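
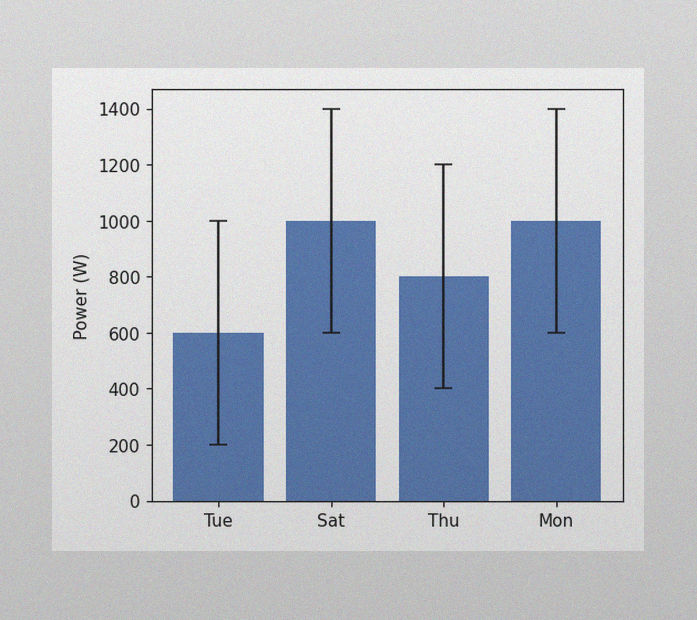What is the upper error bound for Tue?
1000W

The image has some photo noise and uneven lighting. The Tue bar's upper whisker reaches 1000W.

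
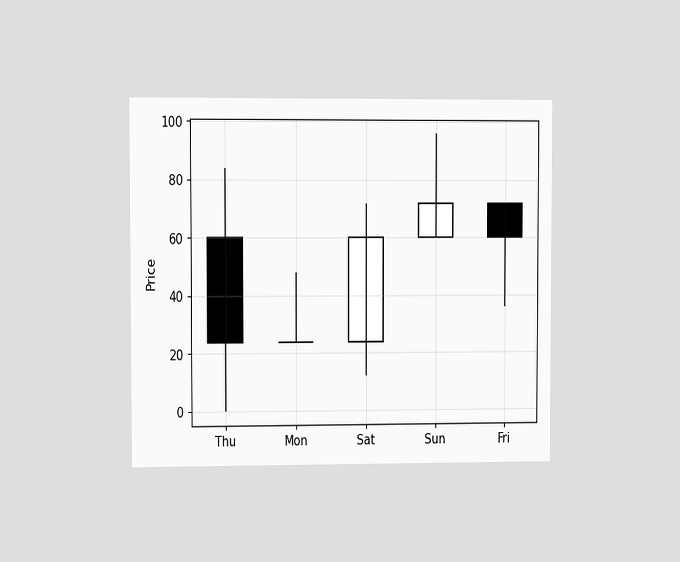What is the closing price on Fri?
The chart is viewed slightly from the left. The Fri candle closes at 60.

60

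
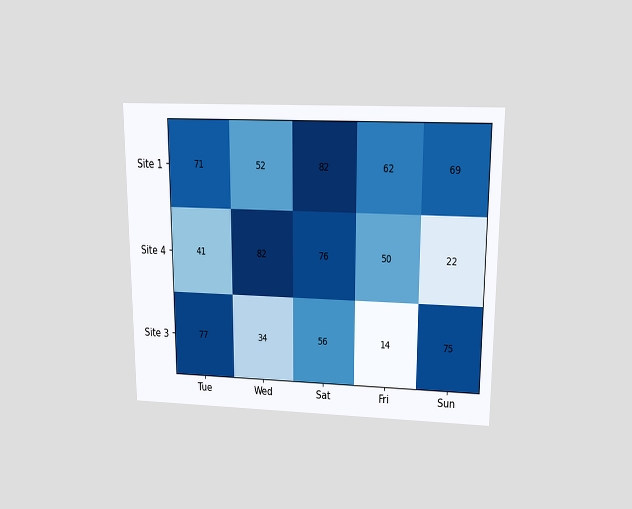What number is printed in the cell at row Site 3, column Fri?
14

The chart is viewed slightly from above. The (Site 3, Fri) cell reads 14.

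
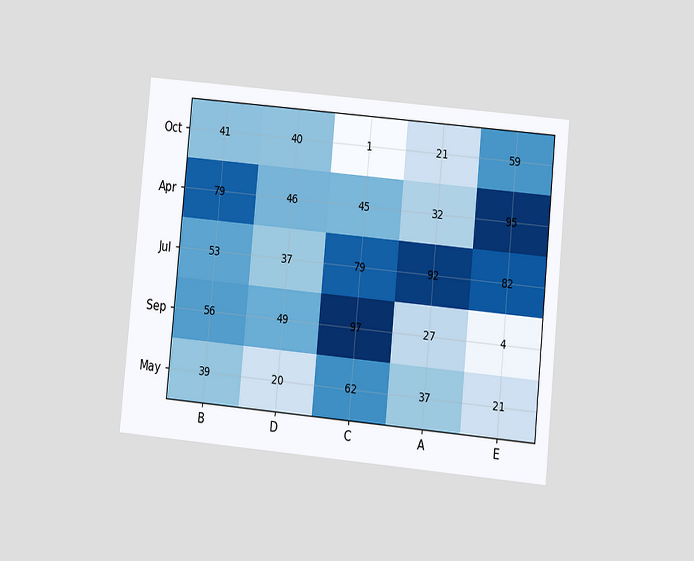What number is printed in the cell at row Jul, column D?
The chart is tilted about 5° clockwise and viewed at a slight angle. The (Jul, D) cell reads 37.

37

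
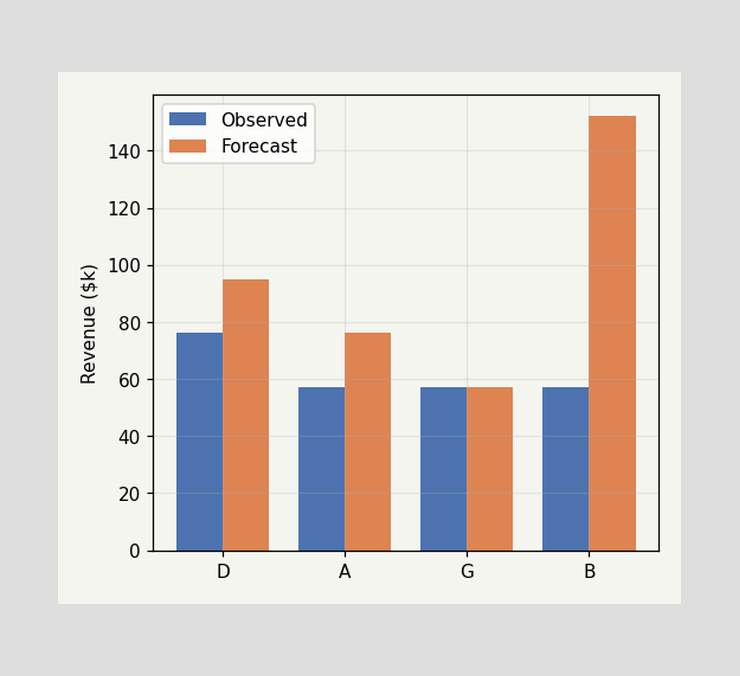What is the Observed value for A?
$57k

The Observed bar at A reaches $57k on the y-axis.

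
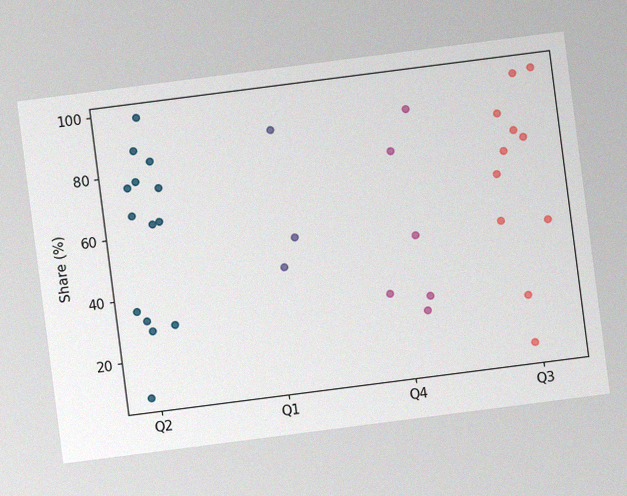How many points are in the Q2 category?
14

The chart is tilted about 7° counter-clockwise, with some photo noise. Counting the markers in the Q2 column gives 14.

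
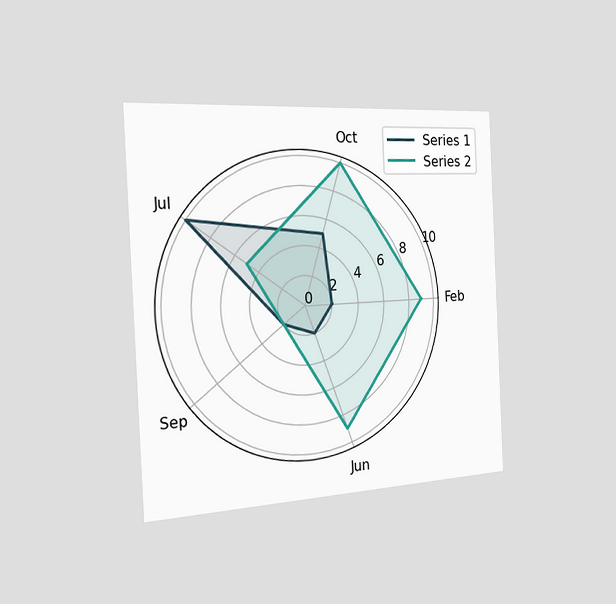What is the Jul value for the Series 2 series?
5

The chart is tilted about 3° counter-clockwise and viewed slightly from the left. On the Jul axis, Series 2 reaches 5.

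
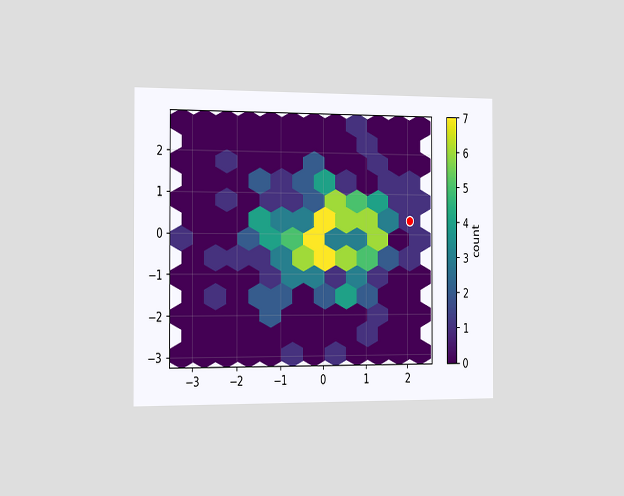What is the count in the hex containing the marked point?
1

The chart is viewed slightly from the left. The marked hex reads 1 on the colorbar.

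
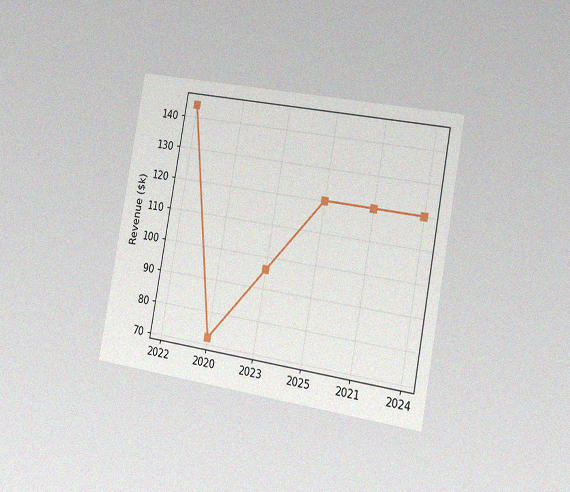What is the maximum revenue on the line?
$144k

The chart is tilted about 10° clockwise and viewed slightly from the right, with some photo noise. The highest point is at 2022, and reading across to the y-axis gives $144k.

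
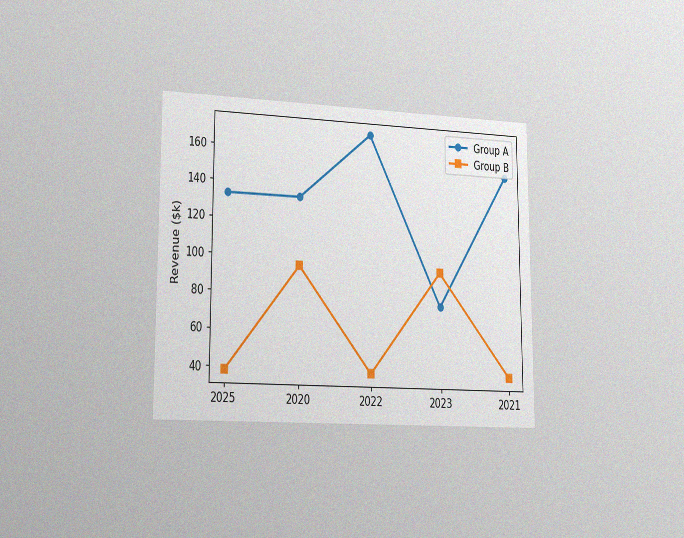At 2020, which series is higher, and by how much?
Group A, by $38k

The chart is viewed slightly from the left, with some photo noise. At 2020, Group A sits above the other line by $38k.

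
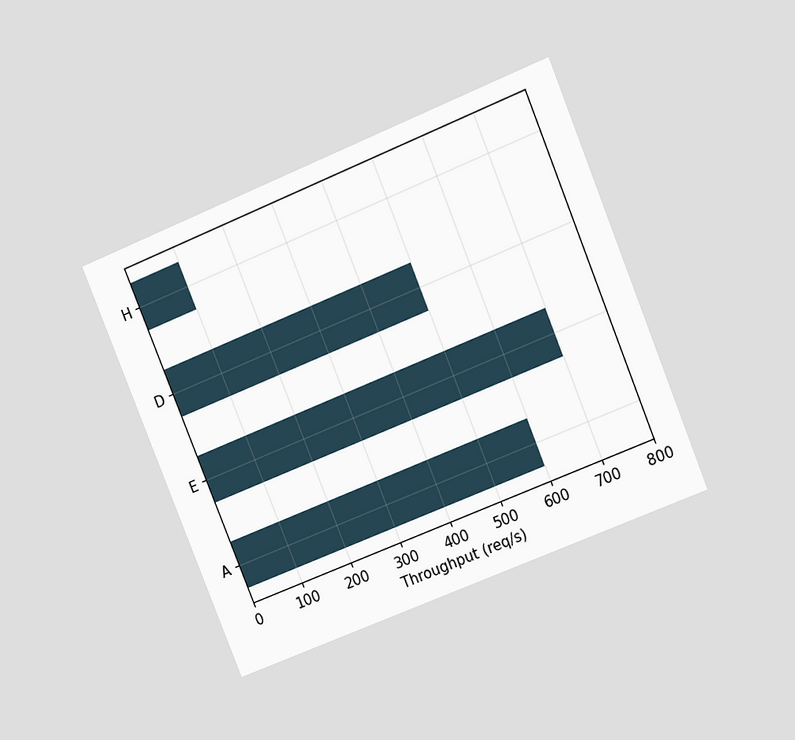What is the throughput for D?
The chart is tilted about 22° counter-clockwise and viewed at a slight angle. Reading along the chart's x-axis, the D bar reaches 500req/s.

500req/s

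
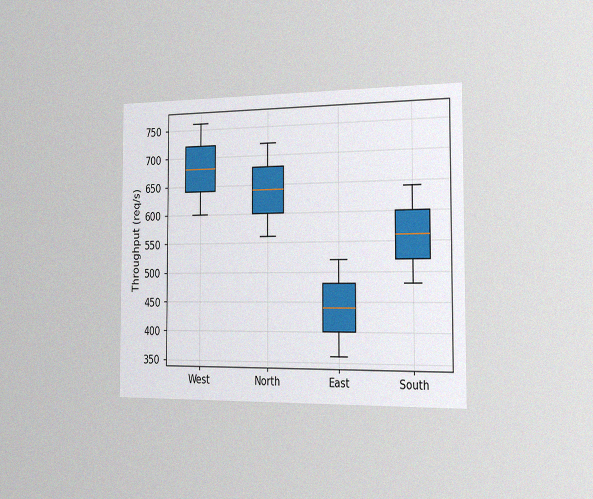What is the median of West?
680req/s

The chart is viewed slightly from the right, with some photo noise. The median line in the West box sits at 680req/s.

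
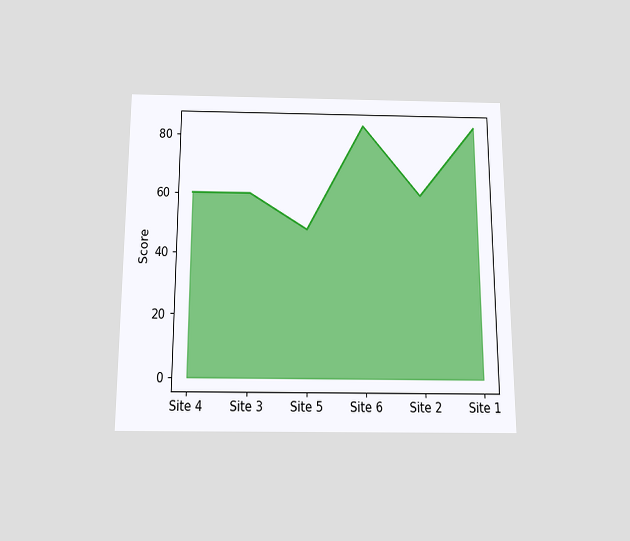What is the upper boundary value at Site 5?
The chart is viewed slightly from below. At Site 5 the upper boundary is at 48.

48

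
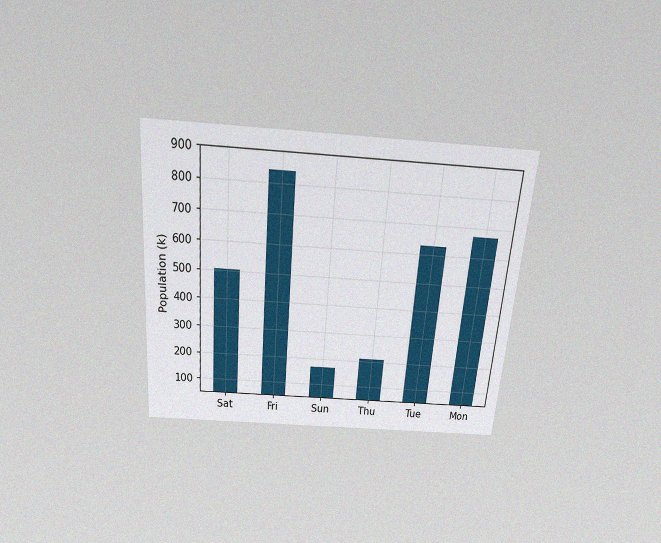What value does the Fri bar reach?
The chart is tilted about 5° clockwise and viewed slightly from above, with some photo noise. Reading along the chart's y-axis, the Fri bar reaches 840k.

840k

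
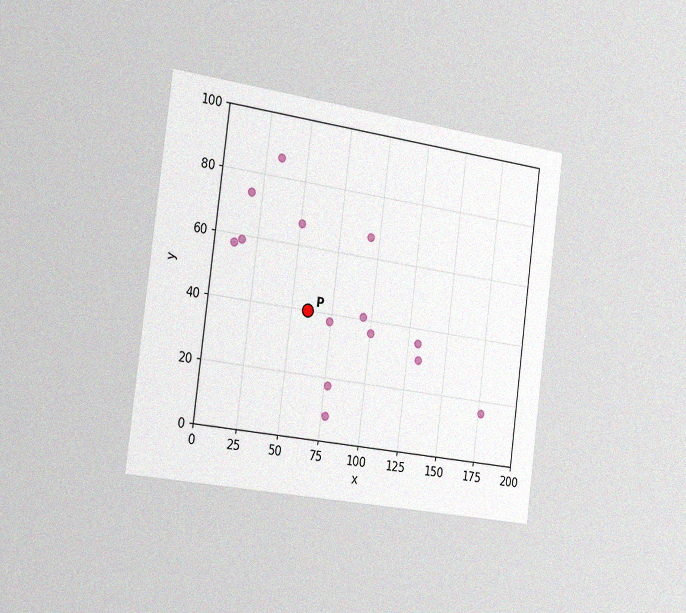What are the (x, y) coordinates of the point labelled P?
The chart is tilted about 7° clockwise and viewed slightly from the left, with some photo noise. Following the gridlines from P to each axis, P sits at (60, 40).

(60, 40)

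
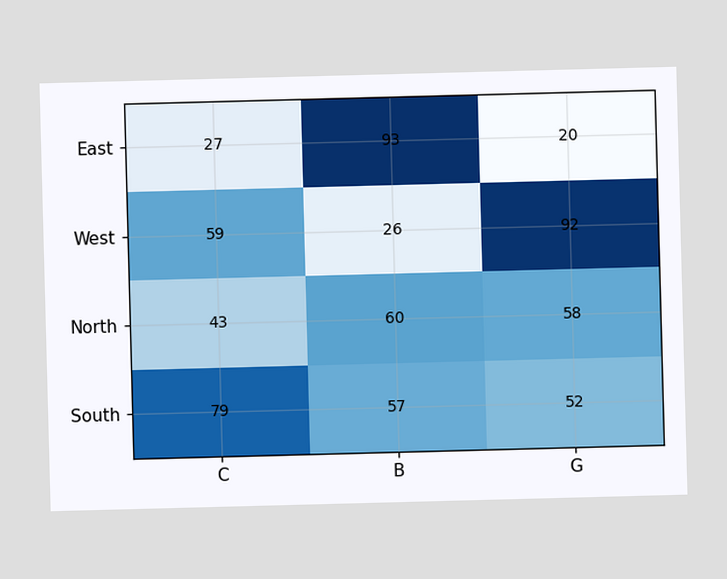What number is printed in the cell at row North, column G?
58

The (North, G) cell reads 58.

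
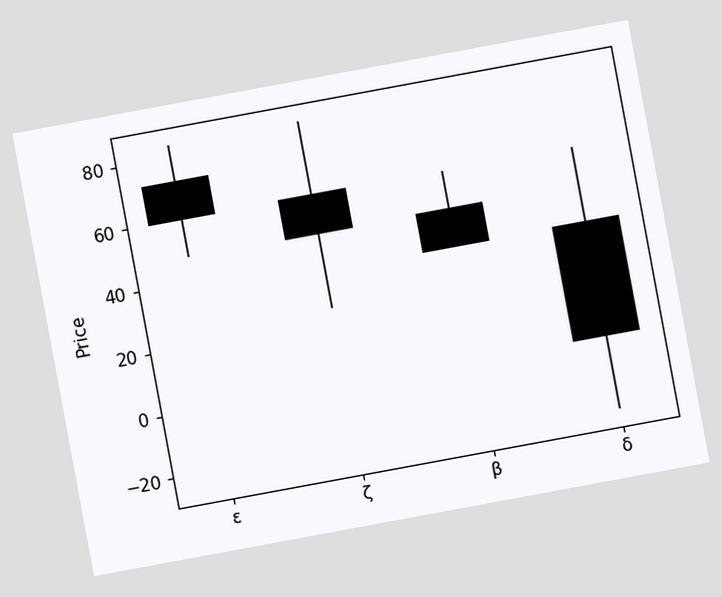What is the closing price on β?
The chart is tilted about 10° counter-clockwise. The β candle closes at 36.

36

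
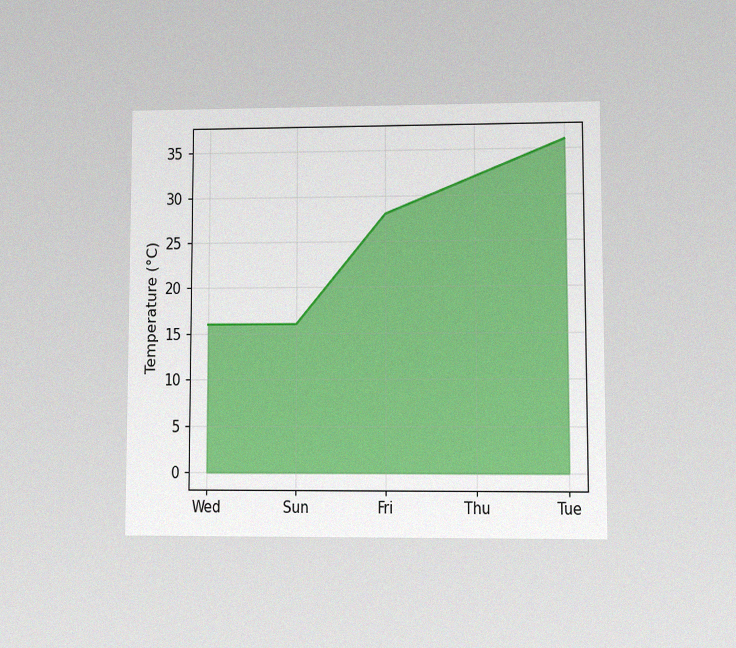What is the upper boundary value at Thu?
The chart is viewed at a slight angle, with some photo noise. At Thu the upper boundary is at 32°C.

32°C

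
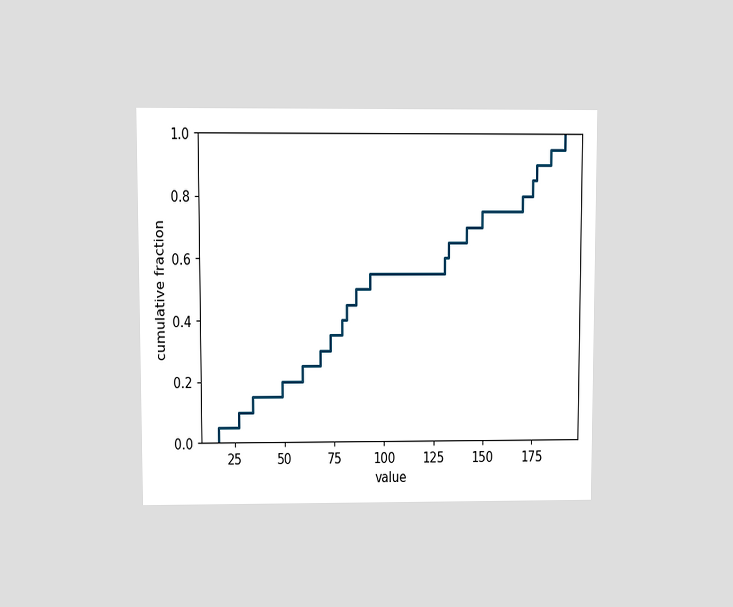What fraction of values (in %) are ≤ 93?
55%

The chart is viewed at a slight angle. At x=93 the ECDF step is at 55%.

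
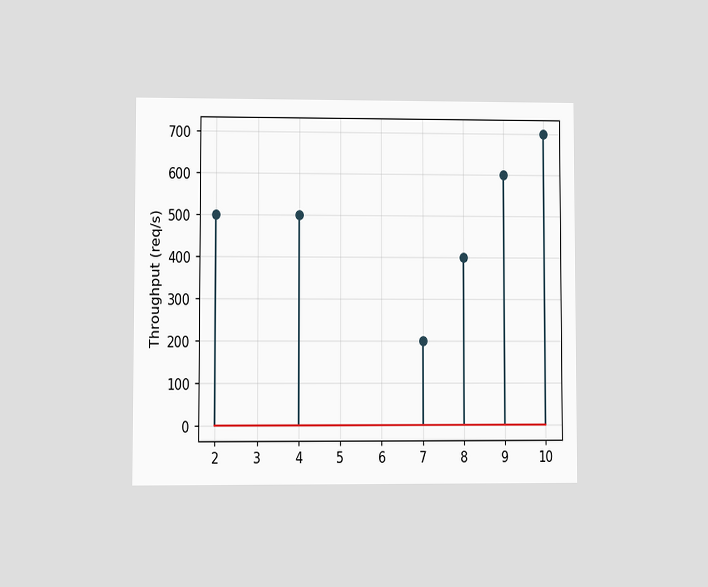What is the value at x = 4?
500req/s

The chart is viewed at a slight angle. The stem at x=4 reaches 500req/s.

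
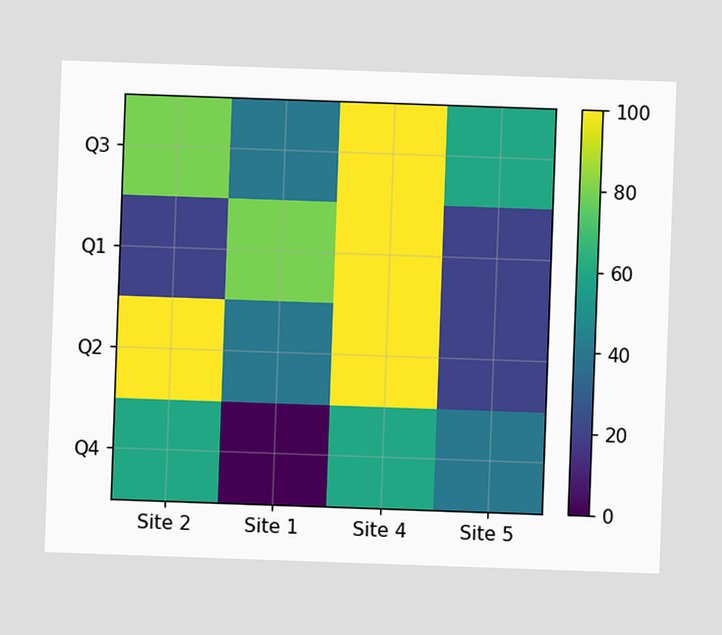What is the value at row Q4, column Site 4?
60

The chart is tilted about 2° clockwise. Matching cell (Q4, Site 4) against the colorbar gives 60.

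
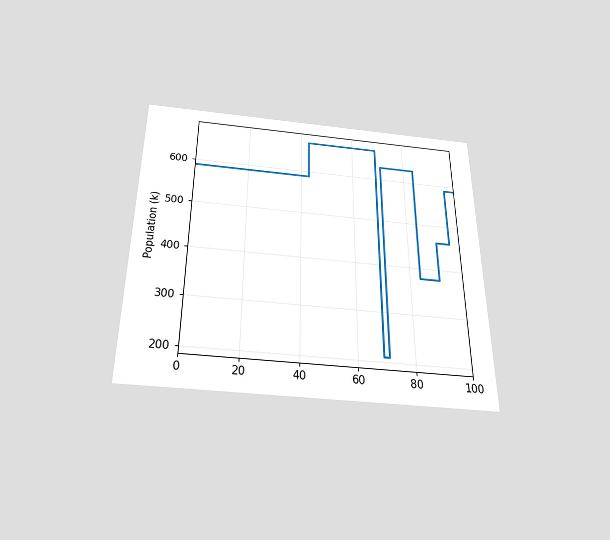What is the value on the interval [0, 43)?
The chart is viewed slightly from below. On [0, 43) the step sits at 588k.

588k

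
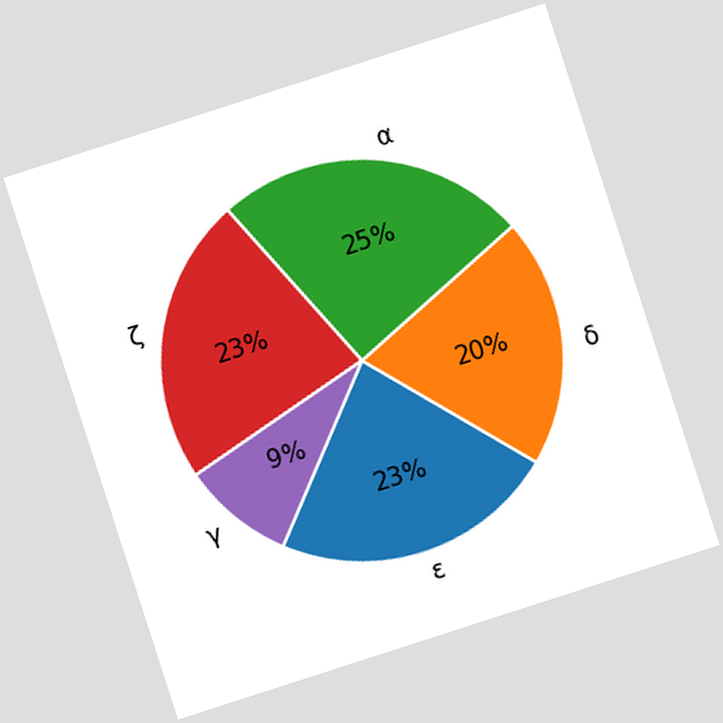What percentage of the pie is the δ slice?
20%

The chart is tilted about 18° counter-clockwise. The δ slice takes up 20% of the pie.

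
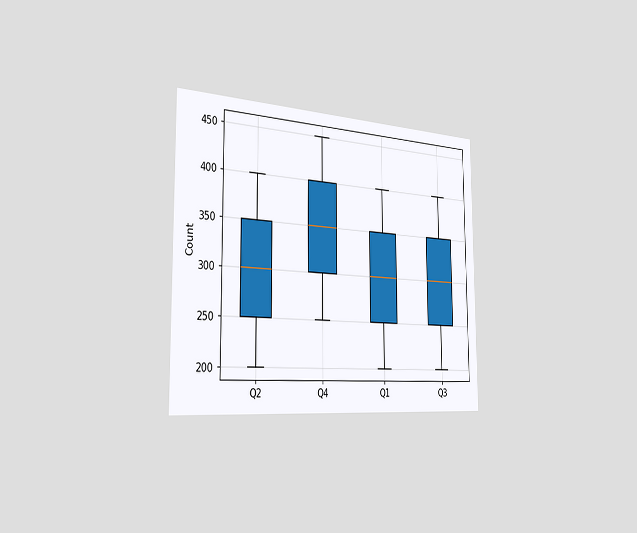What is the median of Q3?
The chart is viewed slightly from the left. The median line in the Q3 box sits at 300.

300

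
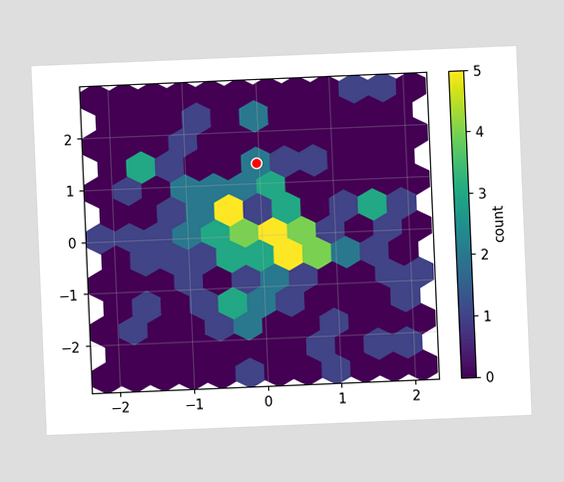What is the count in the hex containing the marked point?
The chart is tilted about 2° counter-clockwise. The marked hex reads 2 on the colorbar.

2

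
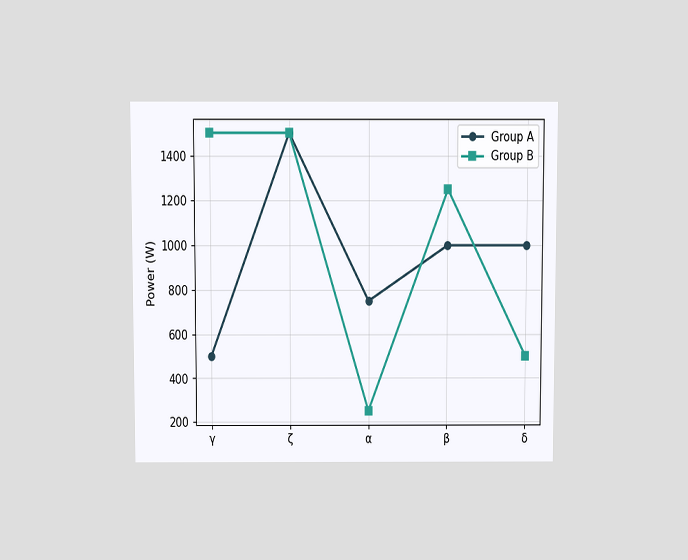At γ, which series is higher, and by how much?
The chart is viewed slightly from above. At γ, Group B sits above the other line by 1000W.

Group B, by 1000W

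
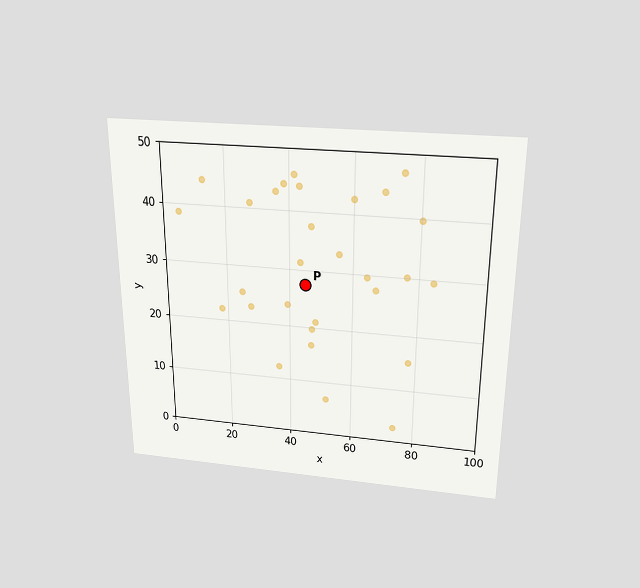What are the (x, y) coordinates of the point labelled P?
The chart is viewed slightly from above. Following the gridlines from P to each axis, P sits at (45, 27.5).

(45, 27.5)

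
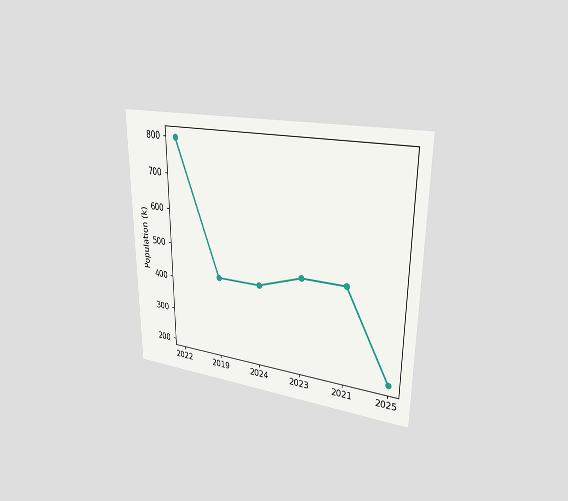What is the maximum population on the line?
798k

The chart is viewed slightly from the right. The highest point is at 2022, and reading across to the y-axis gives 798k.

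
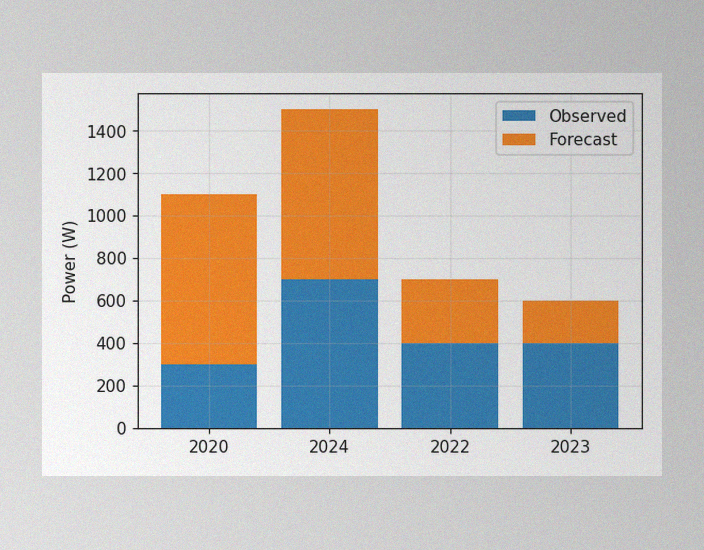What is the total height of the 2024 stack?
1500W

The image has some photo noise and uneven lighting. The 2024 stack's top reaches 1500W on the y-axis.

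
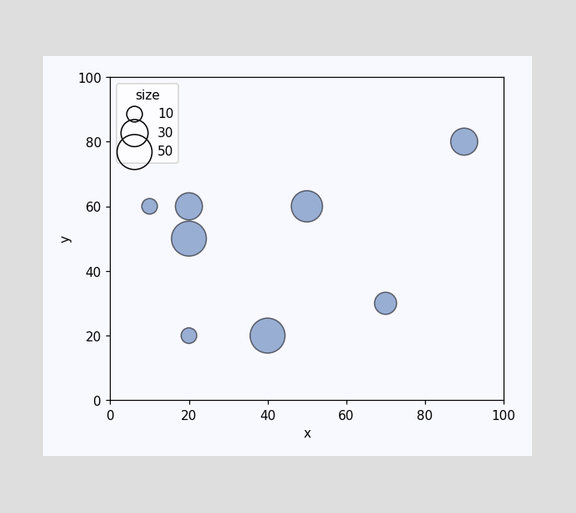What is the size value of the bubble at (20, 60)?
Matching the bubble at (20, 60) against the size legend gives 30.

30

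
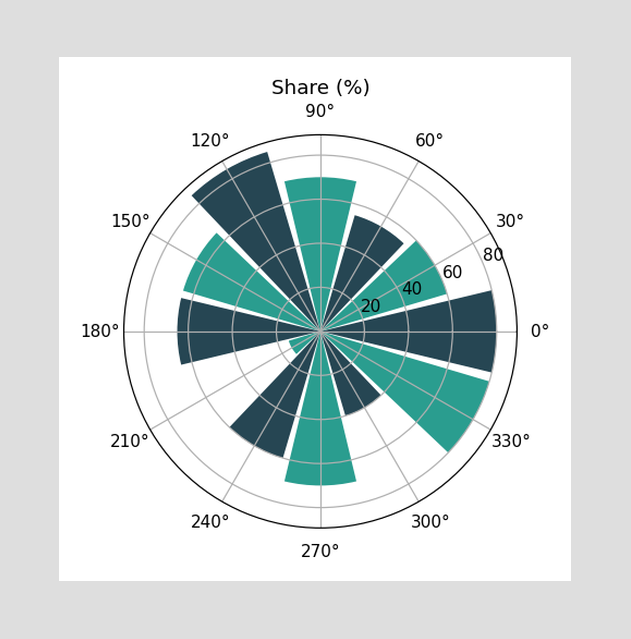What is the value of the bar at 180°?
65%

The bar at 180° reaches 65% on the radial axis.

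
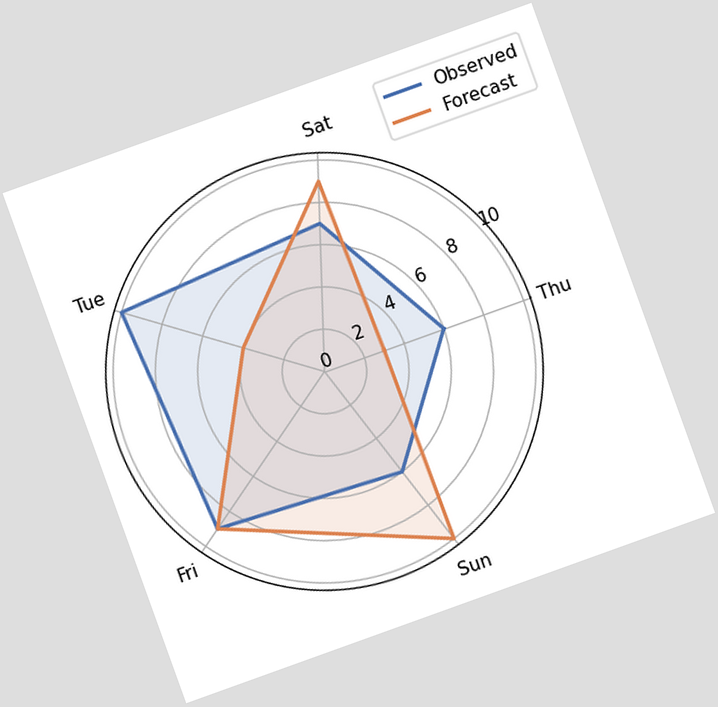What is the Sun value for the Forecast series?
The chart is tilted about 20° counter-clockwise. On the Sun axis, Forecast reaches 10.

10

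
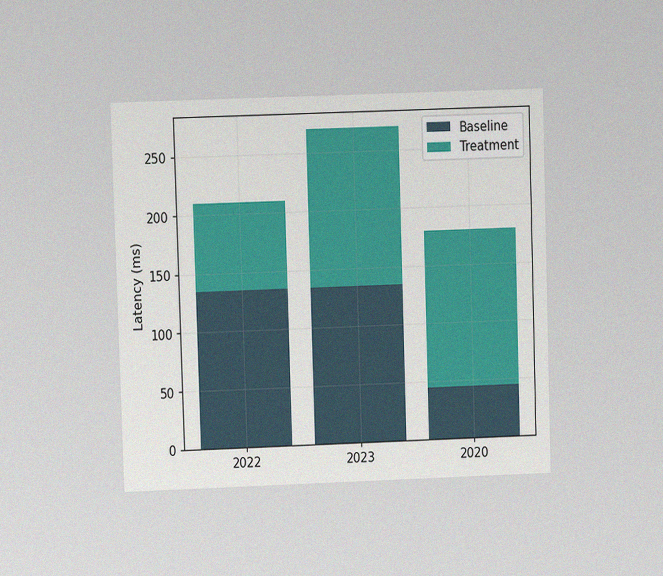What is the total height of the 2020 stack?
The chart is viewed at a slight angle, with some photo noise. The 2020 stack's top reaches 180ms on the y-axis.

180ms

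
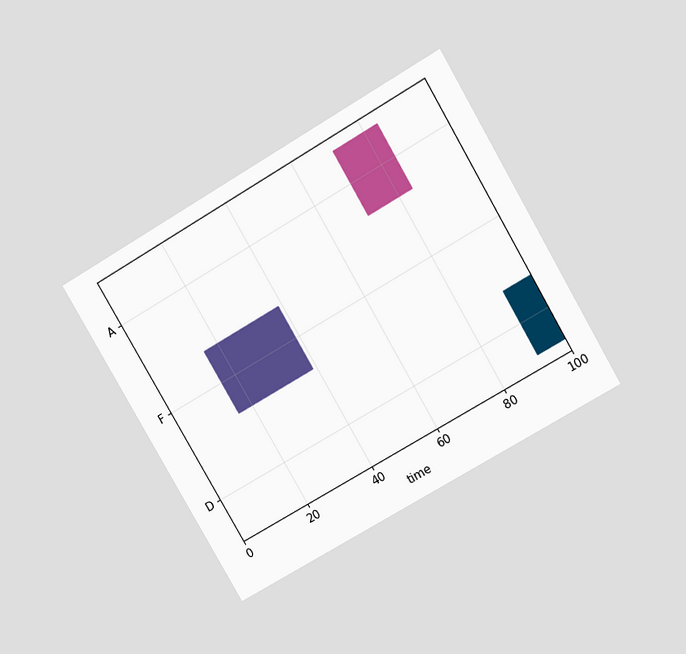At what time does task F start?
The chart is tilted about 30° counter-clockwise and viewed at a slight angle. The F bar begins at t=16.

16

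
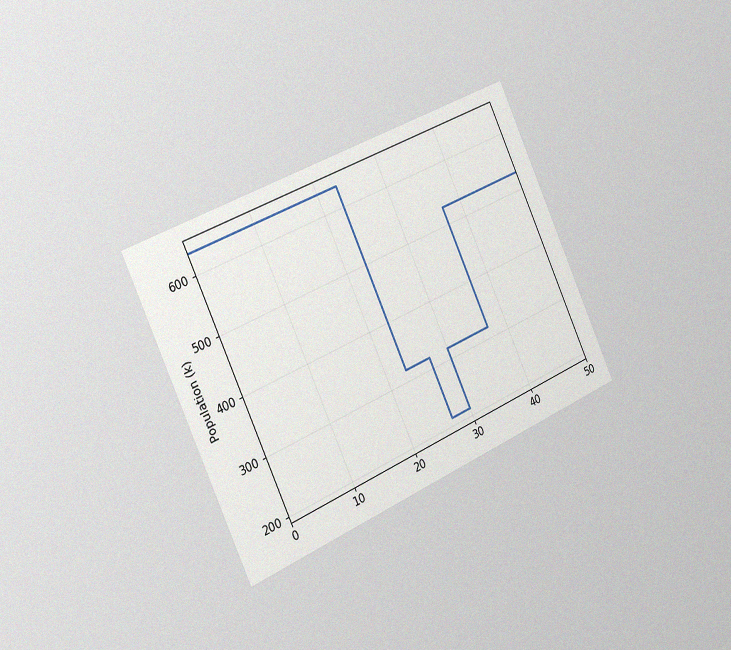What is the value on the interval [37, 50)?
530k

The chart is tilted about 25° counter-clockwise and viewed slightly from the left, with some photo noise. On [37, 50) the step sits at 530k.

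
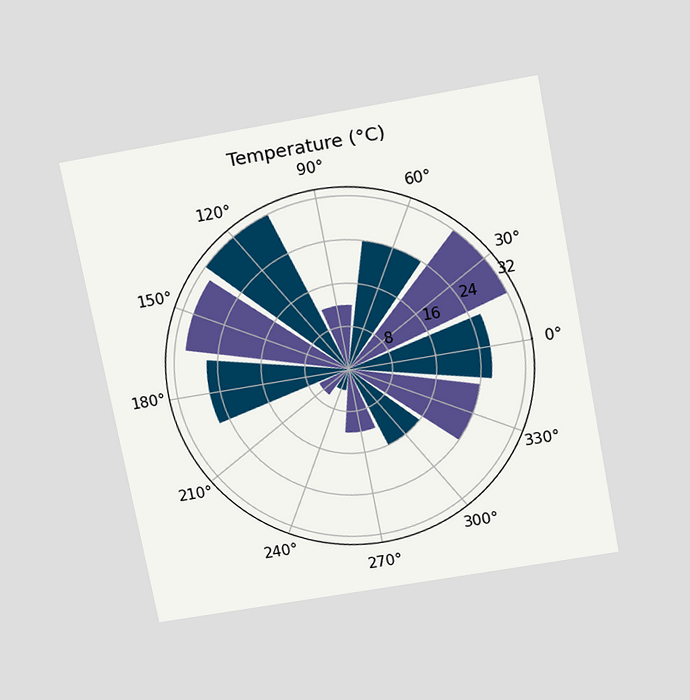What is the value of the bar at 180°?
The chart is tilted about 11° counter-clockwise and viewed slightly from above. The bar at 180° reaches 26°C on the radial axis.

26°C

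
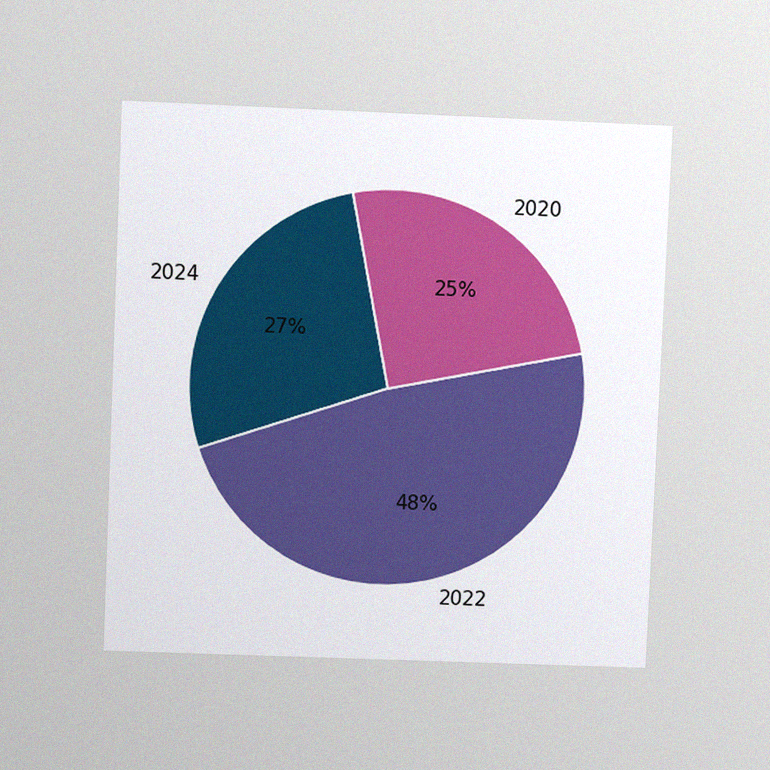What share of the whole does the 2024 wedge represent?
The chart is tilted about 2° clockwise and viewed at a slight angle, with some photo noise. The 2024 slice takes up 27% of the pie.

27%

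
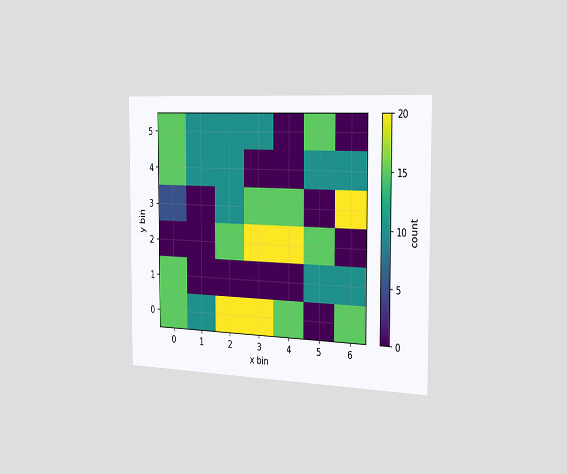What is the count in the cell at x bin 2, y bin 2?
The chart is viewed slightly from the right. Matching the cell (2, 2) against the colorbar gives 15.

15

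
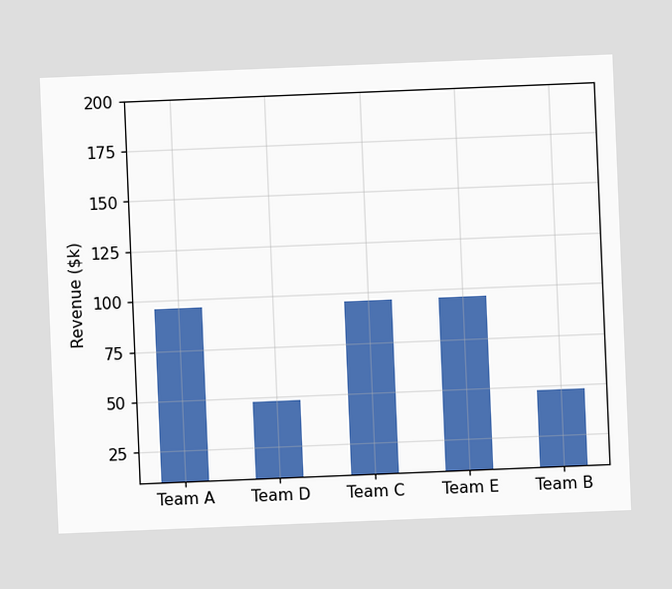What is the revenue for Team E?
The chart is tilted about 2° counter-clockwise. Reading along the chart's y-axis, the Team E bar reaches $96k.

$96k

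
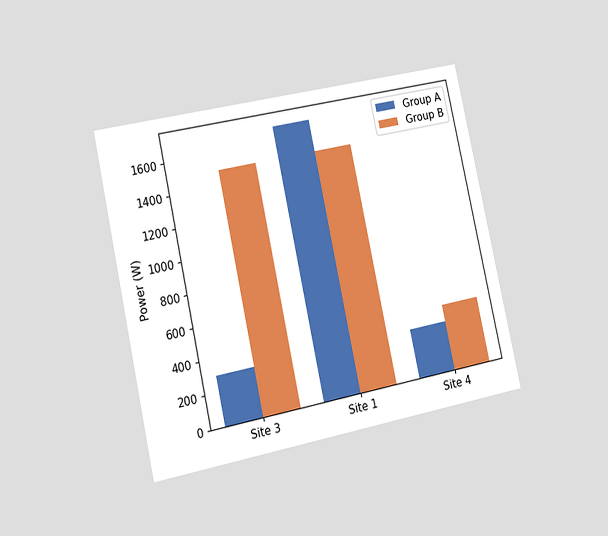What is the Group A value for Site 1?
The chart is tilted about 12° counter-clockwise and viewed slightly from the left. The Group A bar at Site 1 reaches 1700W on the y-axis.

1700W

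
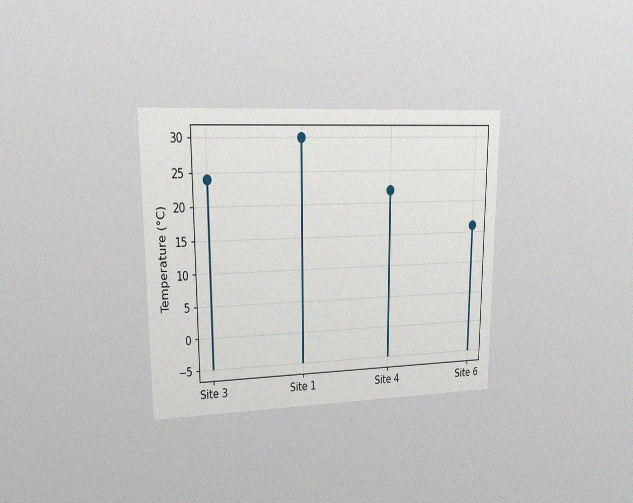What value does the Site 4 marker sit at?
The chart is viewed at a slight angle, with some photo noise. The Site 4 marker sits at 22°C.

22°C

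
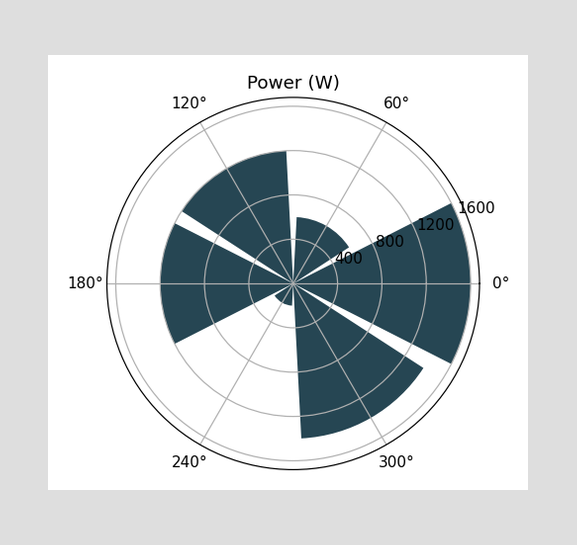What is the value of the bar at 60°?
600W

The bar at 60° reaches 600W on the radial axis.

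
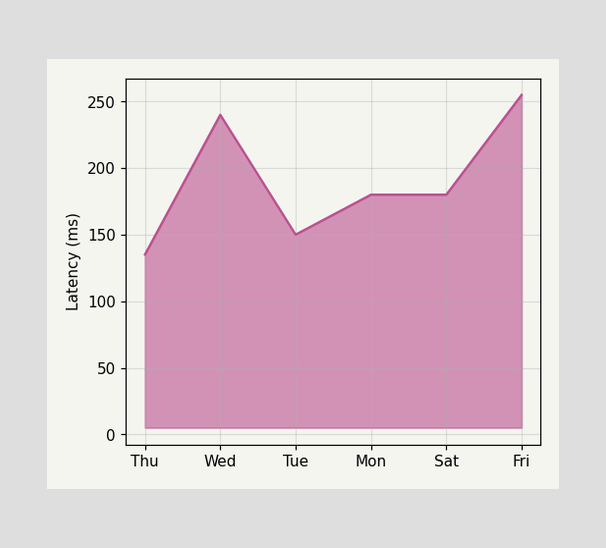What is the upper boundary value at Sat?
At Sat the upper boundary is at 180ms.

180ms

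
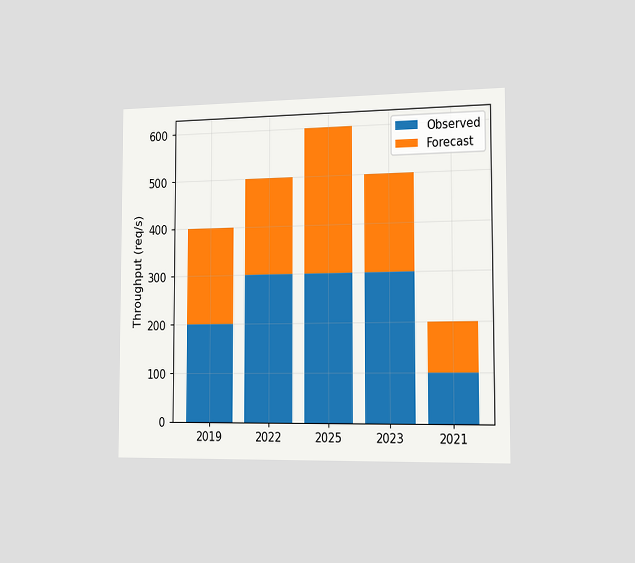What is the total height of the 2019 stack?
The chart is viewed slightly from the right. The 2019 stack's top reaches 400req/s on the y-axis.

400req/s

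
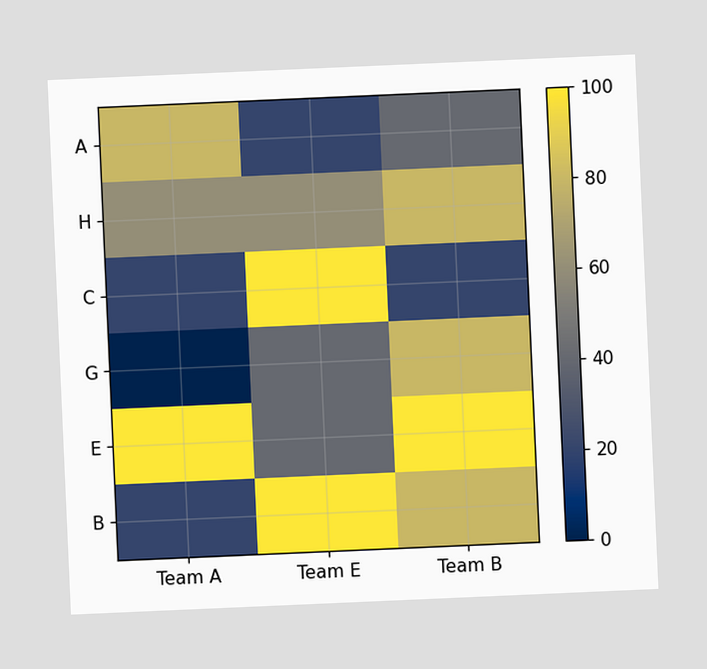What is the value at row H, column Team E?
60

The chart is tilted about 3° counter-clockwise. Matching cell (H, Team E) against the colorbar gives 60.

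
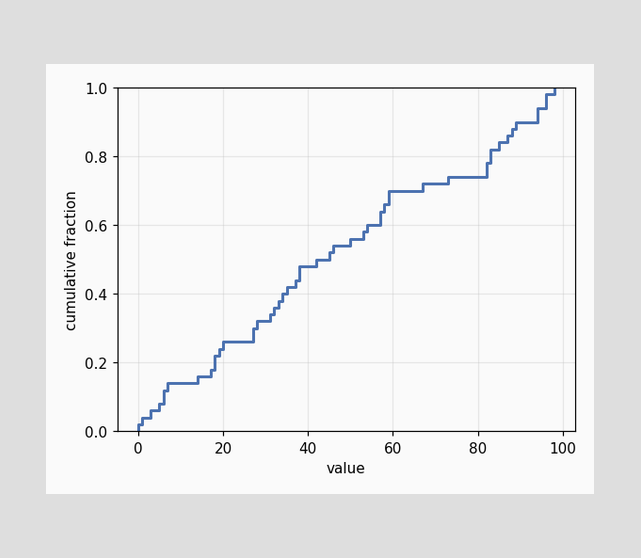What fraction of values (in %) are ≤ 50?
At x=50 the ECDF step is at 56%.

56%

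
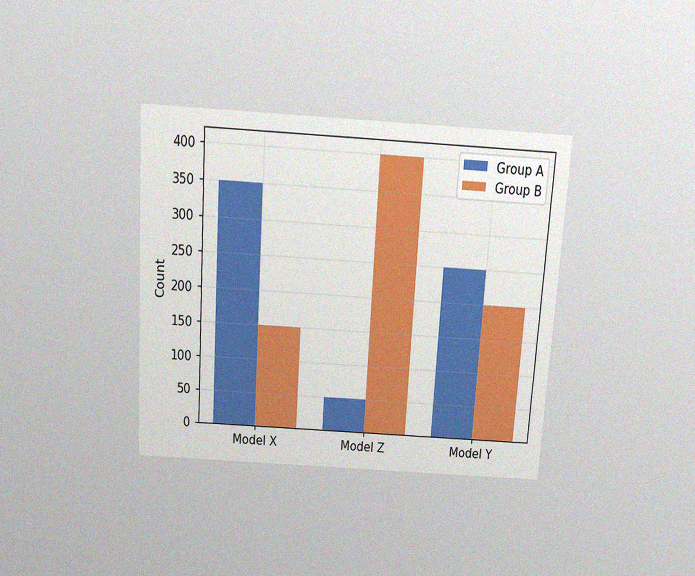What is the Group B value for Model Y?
200

The chart is tilted about 4° clockwise and viewed slightly from above, with some photo noise. The Group B bar at Model Y reaches 200 on the y-axis.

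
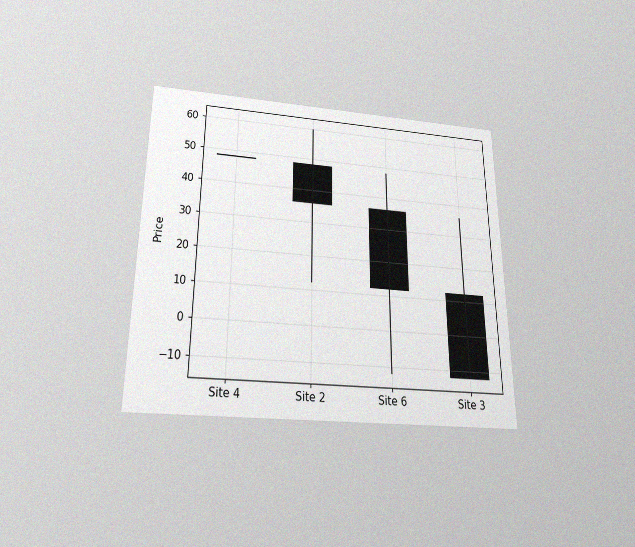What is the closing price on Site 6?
The chart is viewed slightly from below, with some photo noise. The Site 6 candle closes at 12.

12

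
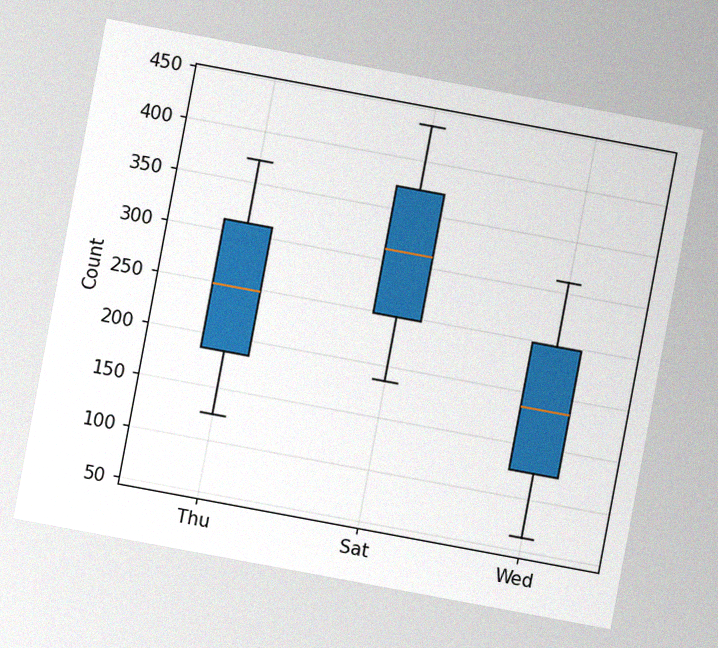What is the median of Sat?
310

The chart is tilted about 11° clockwise, with some photo noise. The median line in the Sat box sits at 310.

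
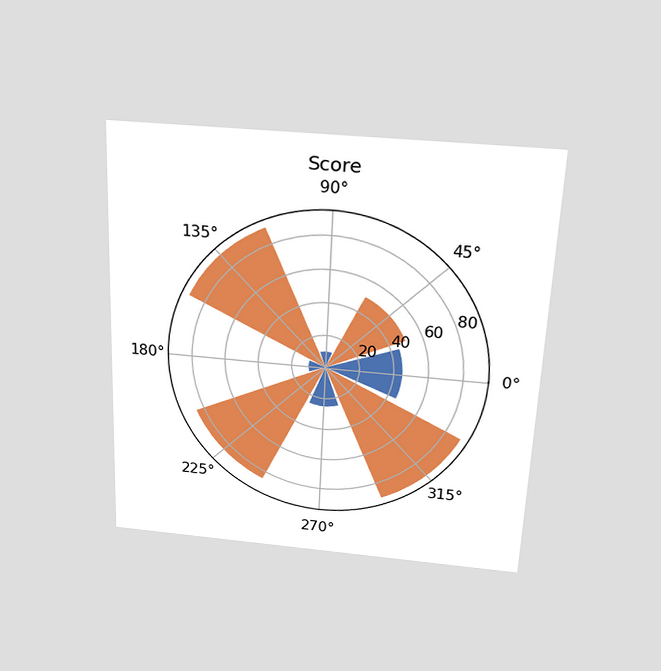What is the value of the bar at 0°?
The chart is tilted about 2° clockwise and viewed slightly from above. The bar at 0° reaches 45 on the radial axis.

45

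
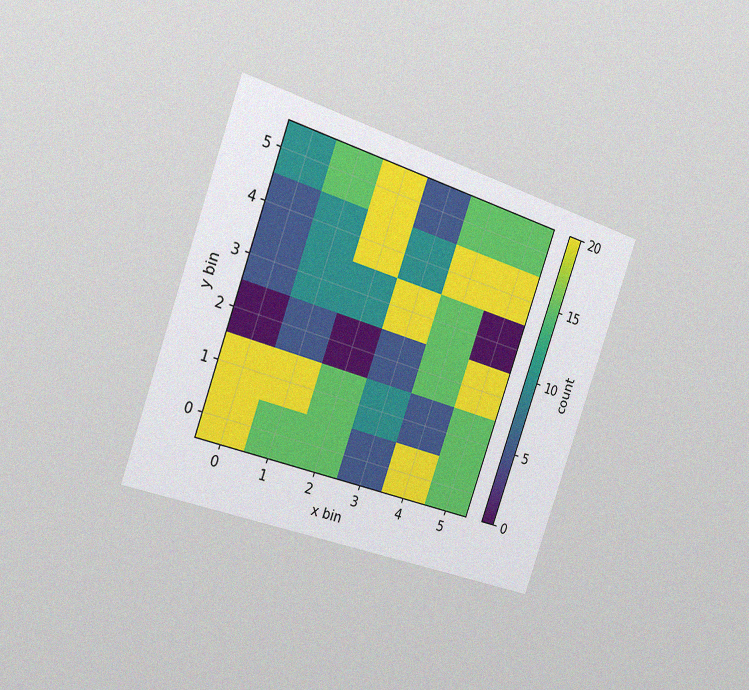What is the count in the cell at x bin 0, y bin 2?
0

The chart is tilted about 19° clockwise and viewed slightly from the left, with some photo noise. Matching the cell (0, 2) against the colorbar gives 0.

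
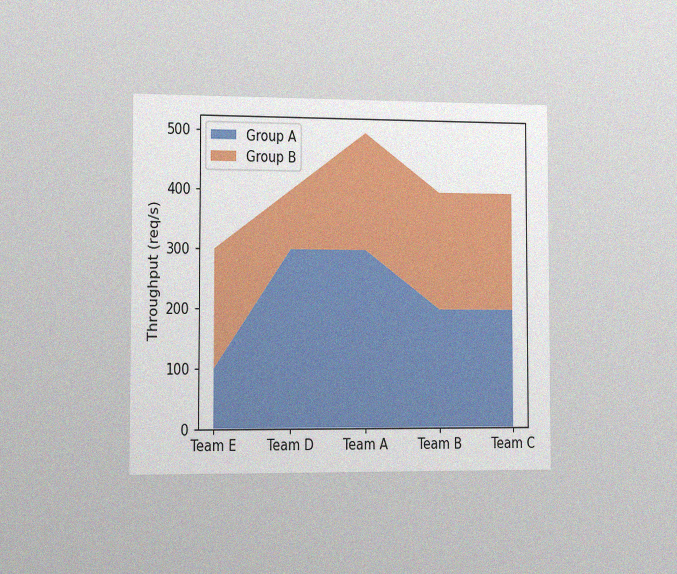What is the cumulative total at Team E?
300req/s

The chart is viewed slightly from the left, with some photo noise. The stacked total at Team E reaches 300req/s.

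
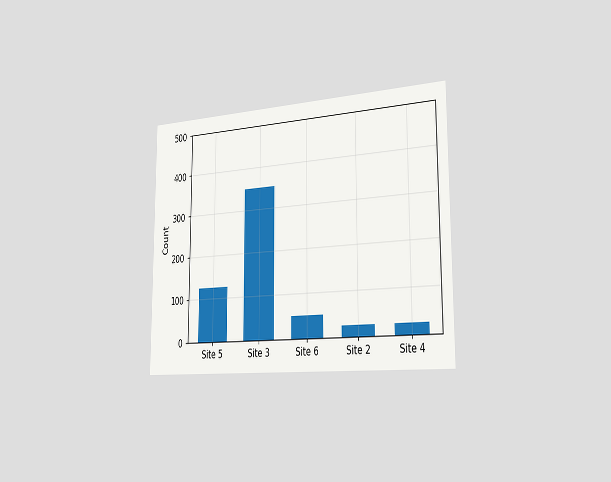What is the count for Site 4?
25

The chart is viewed slightly from the right. Reading along the chart's y-axis, the Site 4 bar reaches 25.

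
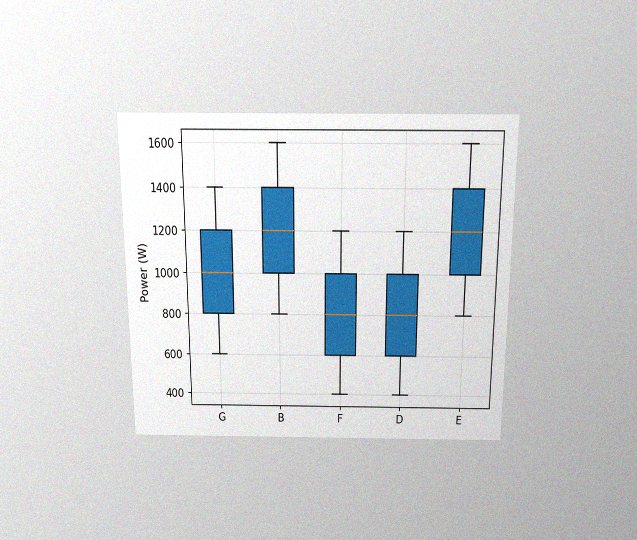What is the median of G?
1000W

The chart is viewed slightly from above, with some photo noise. The median line in the G box sits at 1000W.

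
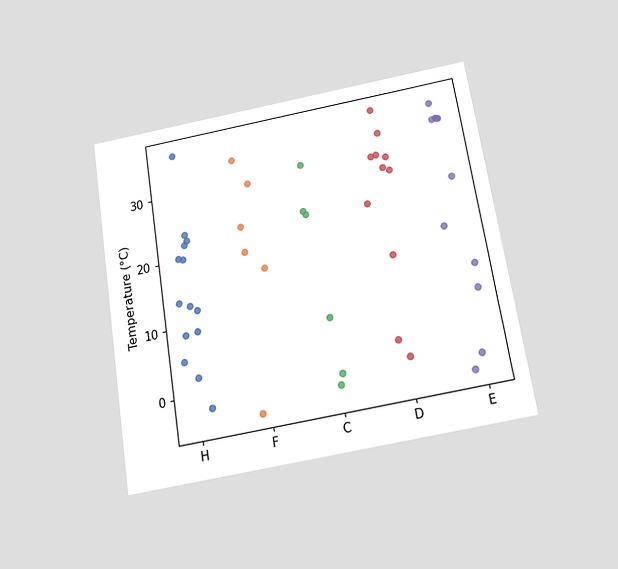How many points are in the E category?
11

The chart is tilted about 9° counter-clockwise and viewed slightly from below. Counting the markers in the E column gives 11.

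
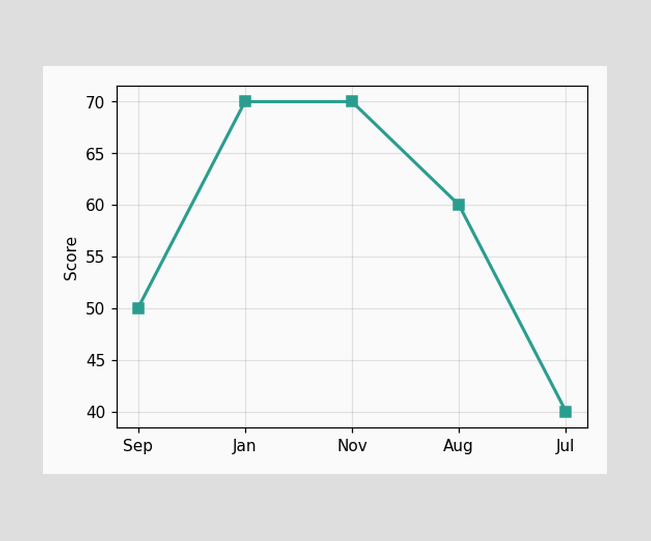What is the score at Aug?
At Aug, the line is at 60.

60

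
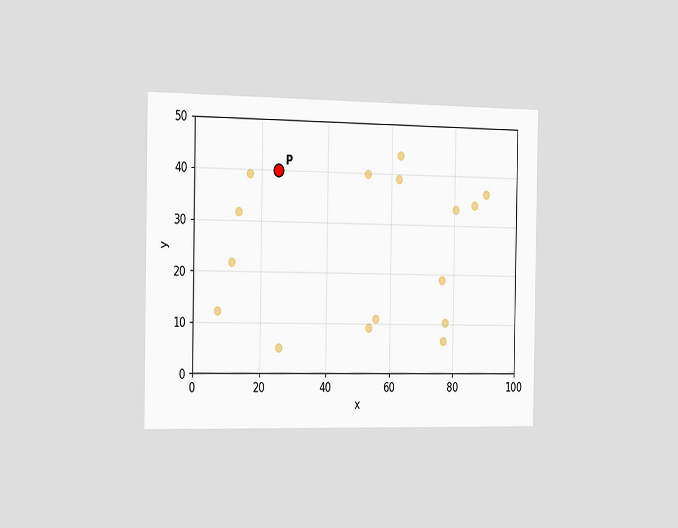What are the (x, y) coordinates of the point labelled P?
(25, 40)

The chart is viewed slightly from the left. Following the gridlines from P to each axis, P sits at (25, 40).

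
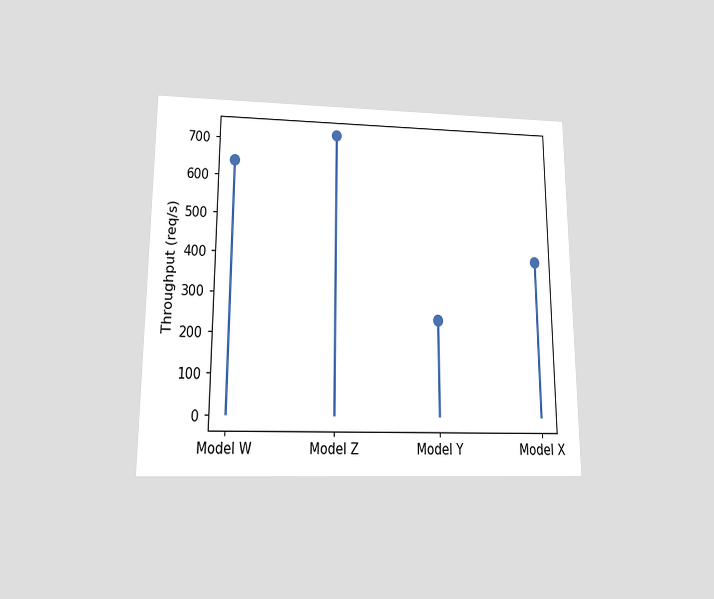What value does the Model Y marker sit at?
The chart is viewed slightly from below. The Model Y marker sits at 240req/s.

240req/s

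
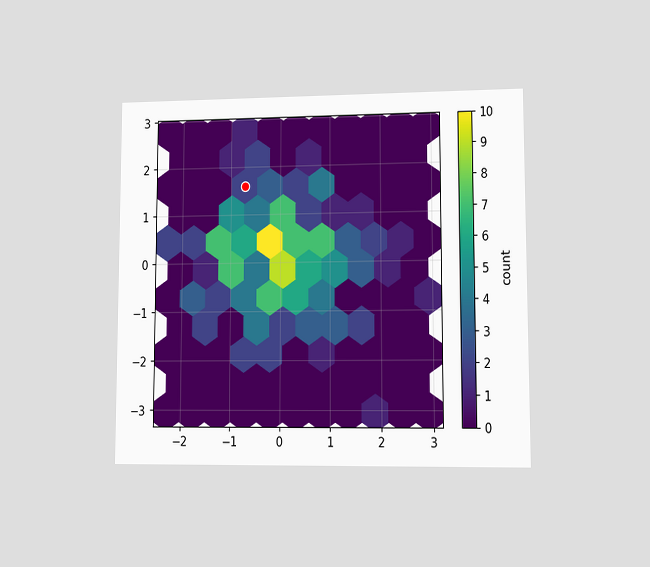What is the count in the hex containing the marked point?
The chart is viewed at a slight angle. The marked hex reads 2 on the colorbar.

2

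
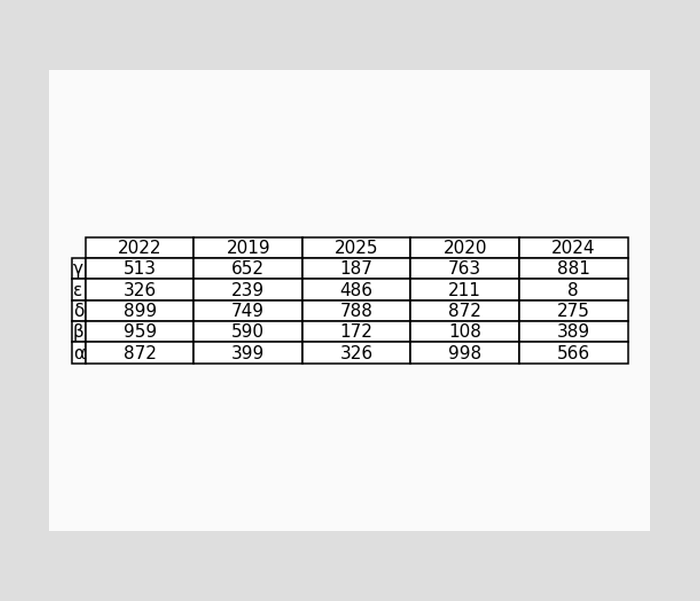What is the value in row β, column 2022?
959

The (β, 2022) cell reads 959.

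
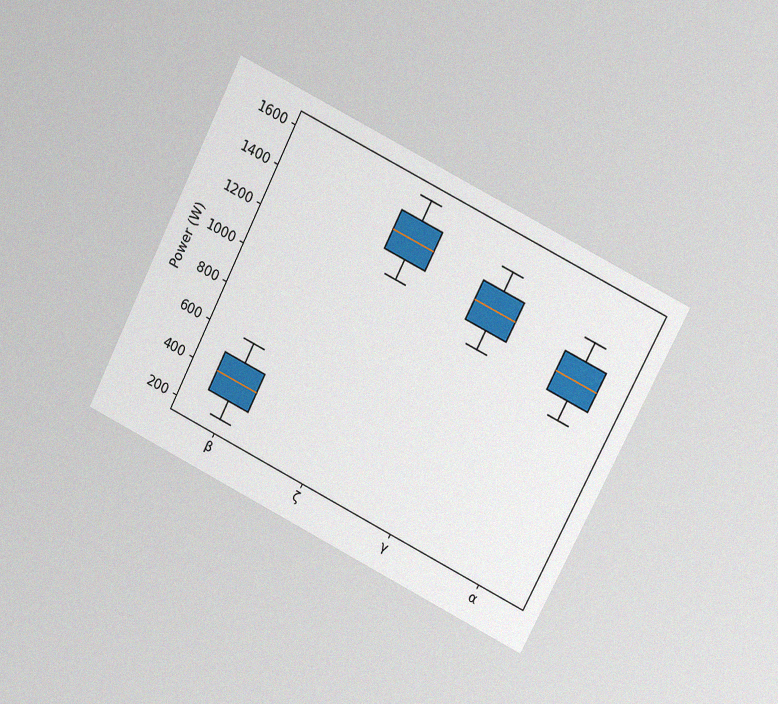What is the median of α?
The chart is tilted about 27° clockwise and viewed at a slight angle, with some photo noise. The median line in the α box sits at 1200W.

1200W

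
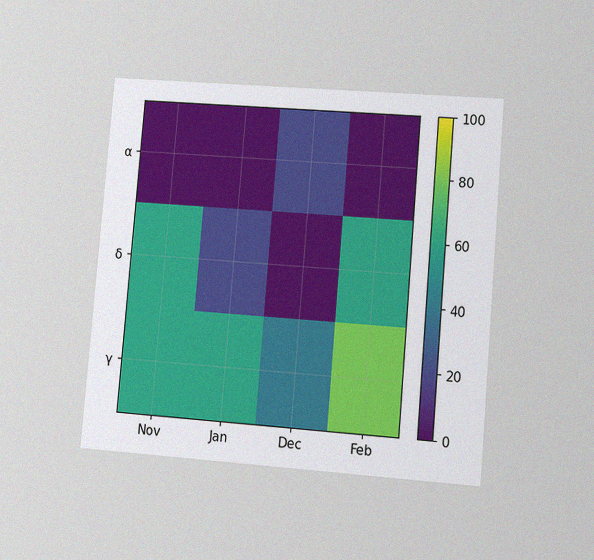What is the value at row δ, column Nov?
The chart is tilted about 5° clockwise and viewed at a slight angle, with some photo noise. Matching cell (δ, Nov) against the colorbar gives 60.

60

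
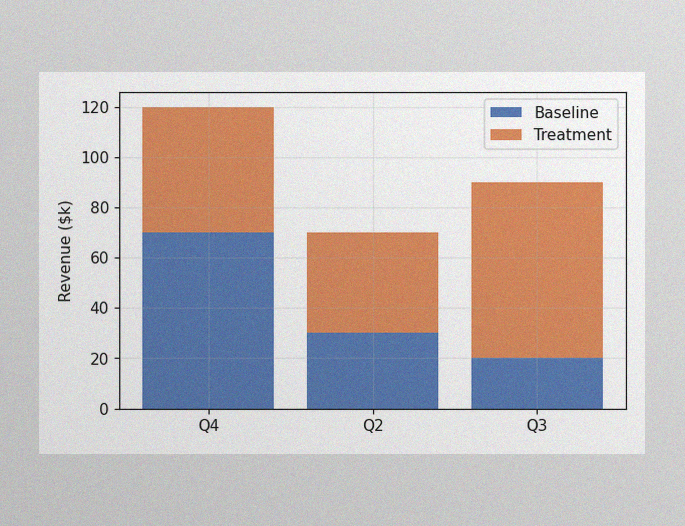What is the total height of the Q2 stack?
The image has some photo noise and uneven lighting. The Q2 stack's top reaches $70k on the y-axis.

$70k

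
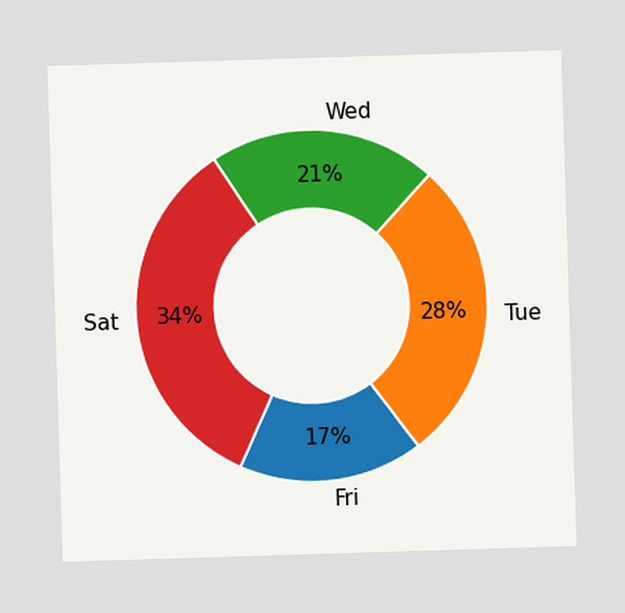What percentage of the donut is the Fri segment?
The Fri segment takes up 17% of the ring.

17%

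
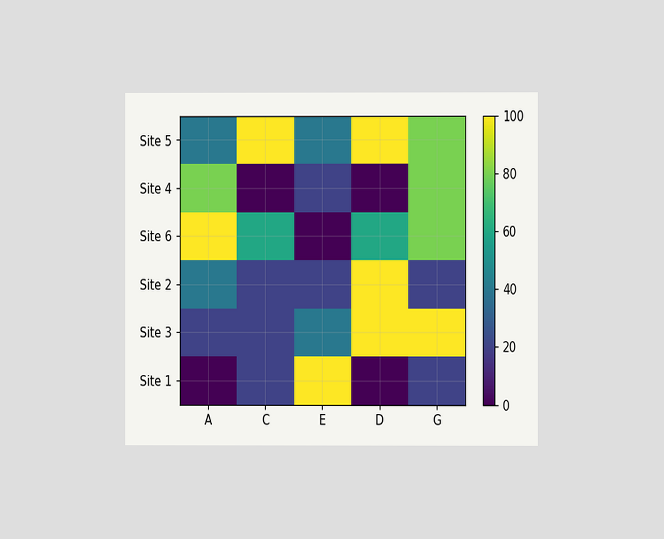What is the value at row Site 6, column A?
100

The chart is viewed at a slight angle. Matching cell (Site 6, A) against the colorbar gives 100.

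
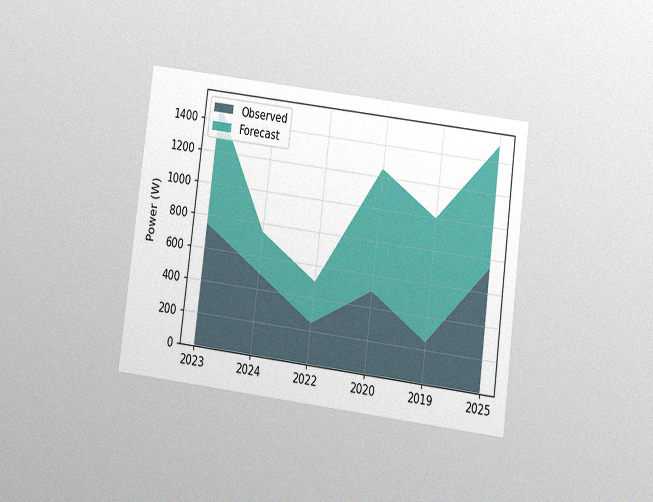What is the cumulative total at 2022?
The chart is tilted about 7° clockwise and viewed at a slight angle, with some photo noise. The stacked total at 2022 reaches 500W.

500W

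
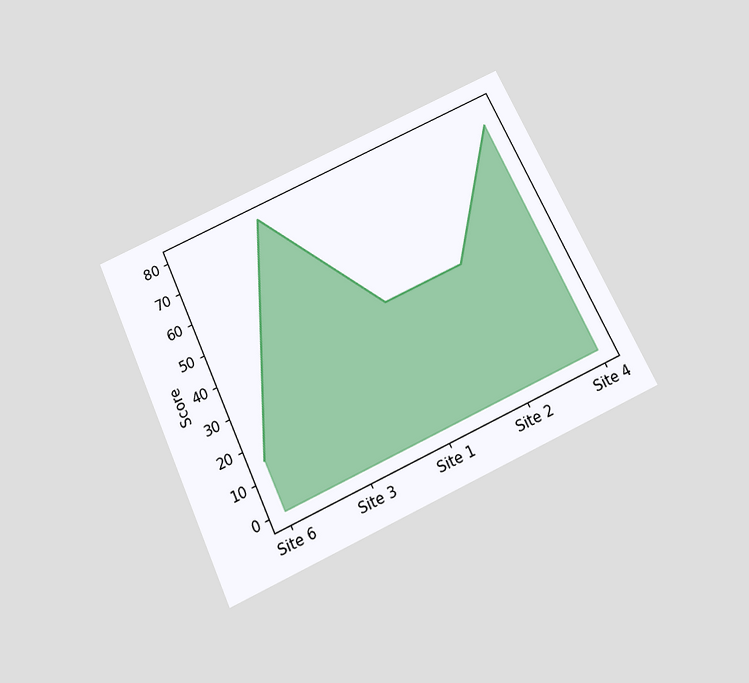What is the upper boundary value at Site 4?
75

The chart is tilted about 25° counter-clockwise and viewed slightly from below. At Site 4 the upper boundary is at 75.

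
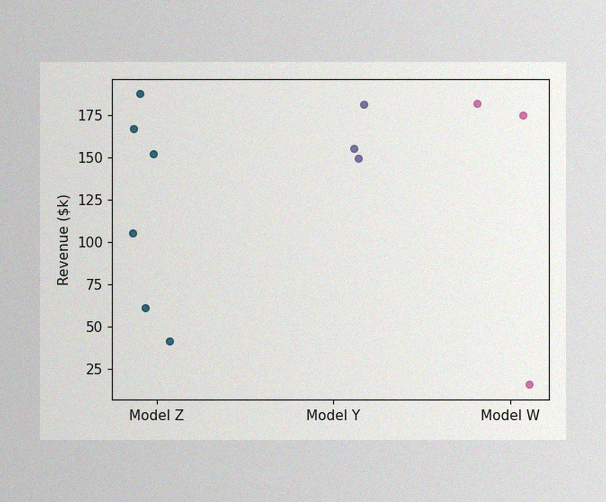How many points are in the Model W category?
The image has some photo noise and uneven lighting. Counting the markers in the Model W column gives 3.

3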